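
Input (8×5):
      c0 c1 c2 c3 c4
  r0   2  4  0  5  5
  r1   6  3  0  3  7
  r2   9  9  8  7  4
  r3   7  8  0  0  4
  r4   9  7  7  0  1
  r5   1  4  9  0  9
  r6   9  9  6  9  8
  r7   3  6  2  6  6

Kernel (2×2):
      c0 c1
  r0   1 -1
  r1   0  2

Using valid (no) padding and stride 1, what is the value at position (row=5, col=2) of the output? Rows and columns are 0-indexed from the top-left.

The receptive field on the input at this output position is [9 0 / 6 9]. Elementwise product with the kernel and sum: 9·1 + 0·-1 + 9·2.

27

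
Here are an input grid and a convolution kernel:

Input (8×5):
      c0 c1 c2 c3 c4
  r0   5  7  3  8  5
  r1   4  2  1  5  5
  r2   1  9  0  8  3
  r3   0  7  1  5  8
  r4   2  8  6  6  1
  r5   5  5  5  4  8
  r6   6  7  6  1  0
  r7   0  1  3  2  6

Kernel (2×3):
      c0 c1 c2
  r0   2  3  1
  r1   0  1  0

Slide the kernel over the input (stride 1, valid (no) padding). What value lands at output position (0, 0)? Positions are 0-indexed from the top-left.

The receptive field on the input at this output position is [5 7 3 / 4 2 1]. Elementwise product with the kernel and sum: 5·2 + 7·3 + 3·1 + 2·1.

36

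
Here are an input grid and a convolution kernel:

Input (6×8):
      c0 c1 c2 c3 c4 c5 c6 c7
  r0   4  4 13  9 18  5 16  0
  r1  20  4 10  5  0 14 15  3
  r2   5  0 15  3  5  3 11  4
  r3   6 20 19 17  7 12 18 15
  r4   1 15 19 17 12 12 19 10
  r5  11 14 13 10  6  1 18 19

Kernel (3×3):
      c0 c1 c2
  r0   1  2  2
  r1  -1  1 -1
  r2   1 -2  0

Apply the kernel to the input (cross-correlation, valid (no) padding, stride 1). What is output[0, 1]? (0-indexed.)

The receptive field on the input at this output position is [4 13 9 / 4 10 5 / 0 15 3]. Elementwise product with the kernel and sum: 4·1 + 13·2 + 9·2 + 4·-1 + 10·1 + 5·-1 + 0·1 + 15·-2.

19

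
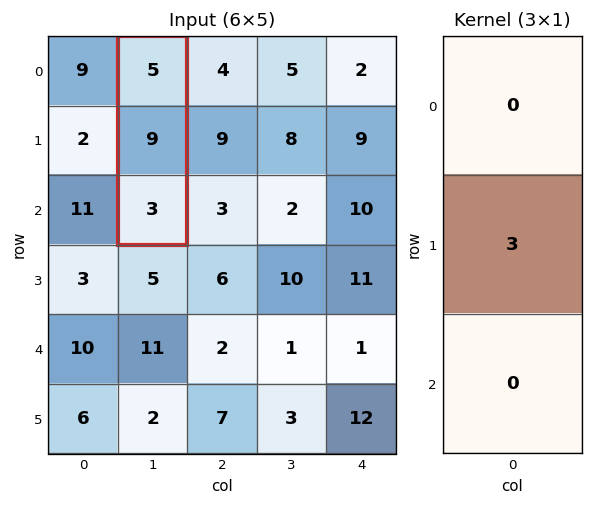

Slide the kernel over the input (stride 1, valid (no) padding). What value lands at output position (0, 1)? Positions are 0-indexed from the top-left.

The receptive field on the input at this output position is [5 / 9 / 3]. Elementwise product with the kernel and sum: 9·3.

27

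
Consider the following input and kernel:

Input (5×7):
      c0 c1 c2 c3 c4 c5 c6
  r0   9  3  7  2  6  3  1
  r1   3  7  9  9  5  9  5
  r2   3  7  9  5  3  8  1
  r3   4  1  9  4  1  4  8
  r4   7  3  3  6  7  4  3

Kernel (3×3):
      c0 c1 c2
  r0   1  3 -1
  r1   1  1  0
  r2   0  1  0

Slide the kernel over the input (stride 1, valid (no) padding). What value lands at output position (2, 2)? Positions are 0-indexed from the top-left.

40

The receptive field on the input at this output position is [9 5 3 / 9 4 1 / 3 6 7]. Elementwise product with the kernel and sum: 9·1 + 5·3 + 3·-1 + 9·1 + 4·1 + 6·1.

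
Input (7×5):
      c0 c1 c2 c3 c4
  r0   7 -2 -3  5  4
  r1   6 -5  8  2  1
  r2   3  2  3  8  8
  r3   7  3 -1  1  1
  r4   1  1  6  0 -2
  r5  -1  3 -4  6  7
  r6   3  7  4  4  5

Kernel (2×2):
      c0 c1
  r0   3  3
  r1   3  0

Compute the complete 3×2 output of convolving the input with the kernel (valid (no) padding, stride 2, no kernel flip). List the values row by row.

Output[0,0]: The receptive field on the input at this output position is [7 -2 / 6 -5]. Elementwise product with the kernel and sum: 7·3 + -2·3 + 6·3.

33 30
36 30
3 6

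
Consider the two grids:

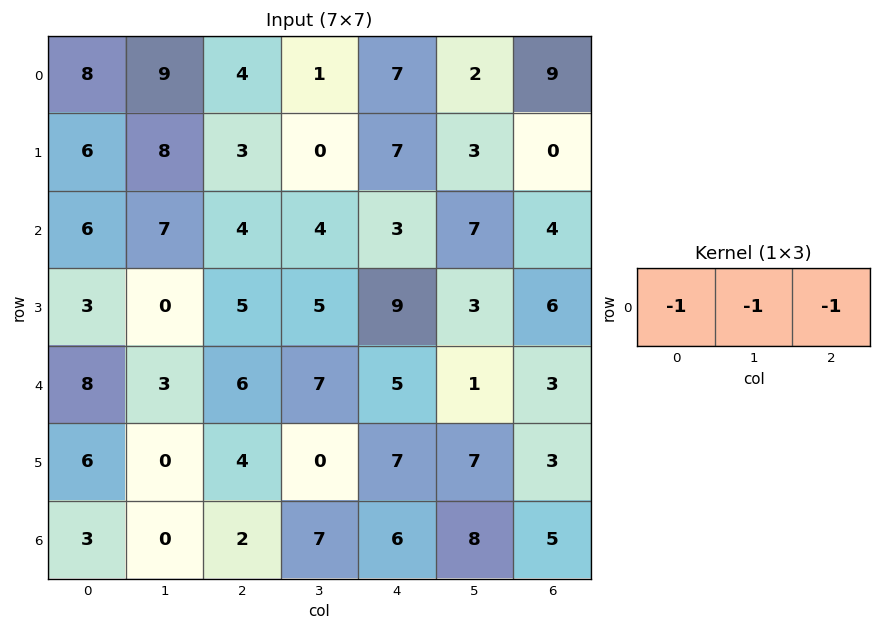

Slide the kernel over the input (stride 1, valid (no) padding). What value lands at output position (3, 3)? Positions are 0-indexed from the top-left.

-17

The receptive field on the input at this output position is [5 9 3]. Elementwise product with the kernel and sum: 5·-1 + 9·-1 + 3·-1.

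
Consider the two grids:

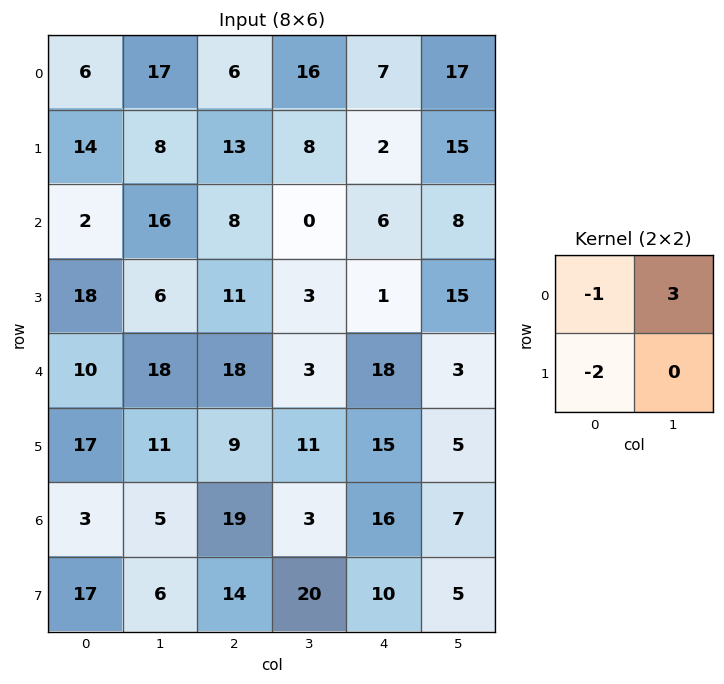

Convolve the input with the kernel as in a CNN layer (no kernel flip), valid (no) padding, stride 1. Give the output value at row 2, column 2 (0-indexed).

The receptive field on the input at this output position is [8 0 / 11 3]. Elementwise product with the kernel and sum: 8·-1 + 0·3 + 11·-2.

-30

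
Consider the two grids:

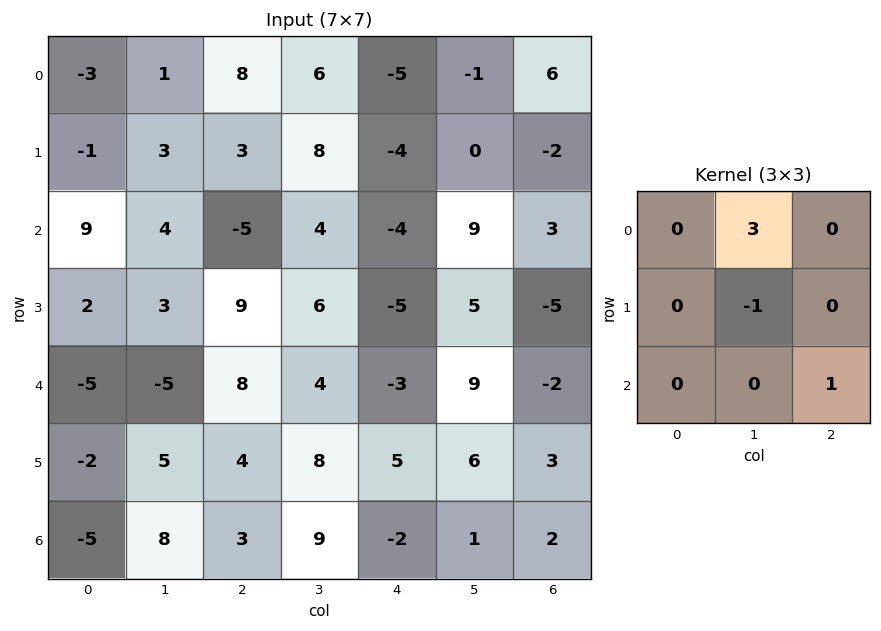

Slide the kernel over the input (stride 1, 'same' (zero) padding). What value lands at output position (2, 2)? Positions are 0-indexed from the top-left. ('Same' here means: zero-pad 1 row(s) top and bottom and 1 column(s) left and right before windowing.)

20

The receptive field on the zero-padded input at this output position is [3 3 8 / 4 -5 4 / 3 9 6]. Elementwise product with the kernel and sum: 3·3 + -5·-1 + 6·1.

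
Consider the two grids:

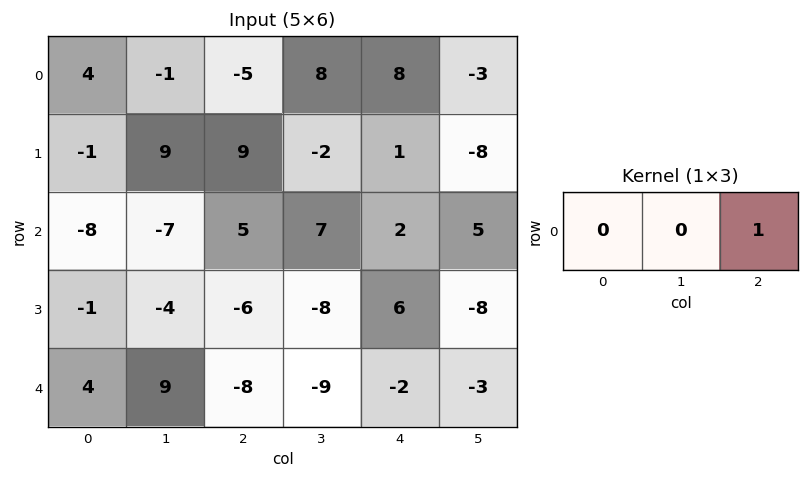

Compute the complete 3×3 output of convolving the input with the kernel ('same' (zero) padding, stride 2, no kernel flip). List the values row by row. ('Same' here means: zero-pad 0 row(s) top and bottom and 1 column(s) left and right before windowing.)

Output[0,0]: The receptive field on the zero-padded input at this output position is [0 4 -1]. Elementwise product with the kernel and sum: -1·1.

-1 8 -3
-7 7 5
9 -9 -3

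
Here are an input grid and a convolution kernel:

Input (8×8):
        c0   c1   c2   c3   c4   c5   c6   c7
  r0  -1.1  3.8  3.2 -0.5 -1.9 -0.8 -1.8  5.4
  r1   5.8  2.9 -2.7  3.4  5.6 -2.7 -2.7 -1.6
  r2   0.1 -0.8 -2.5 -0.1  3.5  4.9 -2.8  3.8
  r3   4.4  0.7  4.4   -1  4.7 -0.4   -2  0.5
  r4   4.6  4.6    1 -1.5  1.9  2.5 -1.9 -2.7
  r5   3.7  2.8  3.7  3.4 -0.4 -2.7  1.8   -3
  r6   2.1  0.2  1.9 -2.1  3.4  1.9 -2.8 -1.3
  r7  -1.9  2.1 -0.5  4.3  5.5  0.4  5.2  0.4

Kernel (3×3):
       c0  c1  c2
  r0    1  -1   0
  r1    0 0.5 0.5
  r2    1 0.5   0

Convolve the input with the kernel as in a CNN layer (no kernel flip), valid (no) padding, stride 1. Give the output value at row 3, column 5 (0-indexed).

The receptive field on the input at this output position is [-0.4 -2 0.5 / 2.5 -1.9 -2.7 / -2.7 1.8 -3]. Elementwise product with the kernel and sum: -0.4·1 + -2·-1 + -1.9·0.5 + -2.7·0.5 + -2.7·1 + 1.8·0.5.

-2.5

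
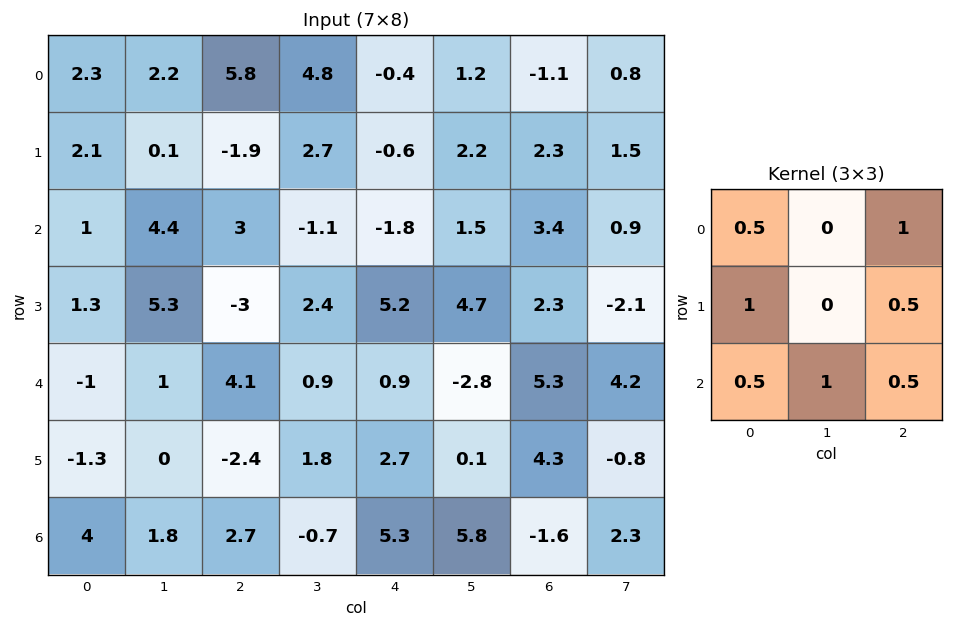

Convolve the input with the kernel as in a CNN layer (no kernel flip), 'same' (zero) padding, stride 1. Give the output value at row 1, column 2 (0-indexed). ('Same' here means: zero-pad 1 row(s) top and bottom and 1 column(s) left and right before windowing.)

12

The receptive field on the zero-padded input at this output position is [2.2 5.8 4.8 / 0.1 -1.9 2.7 / 4.4 3 -1.1]. Elementwise product with the kernel and sum: 2.2·0.5 + 4.8·1 + 0.1·1 + 2.7·0.5 + 4.4·0.5 + 3·1 + -1.1·0.5.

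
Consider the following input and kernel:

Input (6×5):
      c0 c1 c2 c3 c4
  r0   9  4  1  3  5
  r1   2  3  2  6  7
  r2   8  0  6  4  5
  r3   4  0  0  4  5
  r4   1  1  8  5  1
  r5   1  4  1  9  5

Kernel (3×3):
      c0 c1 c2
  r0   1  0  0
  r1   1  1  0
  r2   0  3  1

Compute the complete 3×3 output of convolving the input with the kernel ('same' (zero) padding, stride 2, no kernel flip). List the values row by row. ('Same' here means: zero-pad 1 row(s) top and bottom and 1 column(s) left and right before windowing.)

Output[0,0]: The receptive field on the zero-padded input at this output position is [0 0 0 / 0 9 4 / 0 2 3]. Elementwise product with the kernel and sum: 0·1 + 0·1 + 9·1 + 2·3 + 3·1.

18 17 29
20 13 30
8 21 25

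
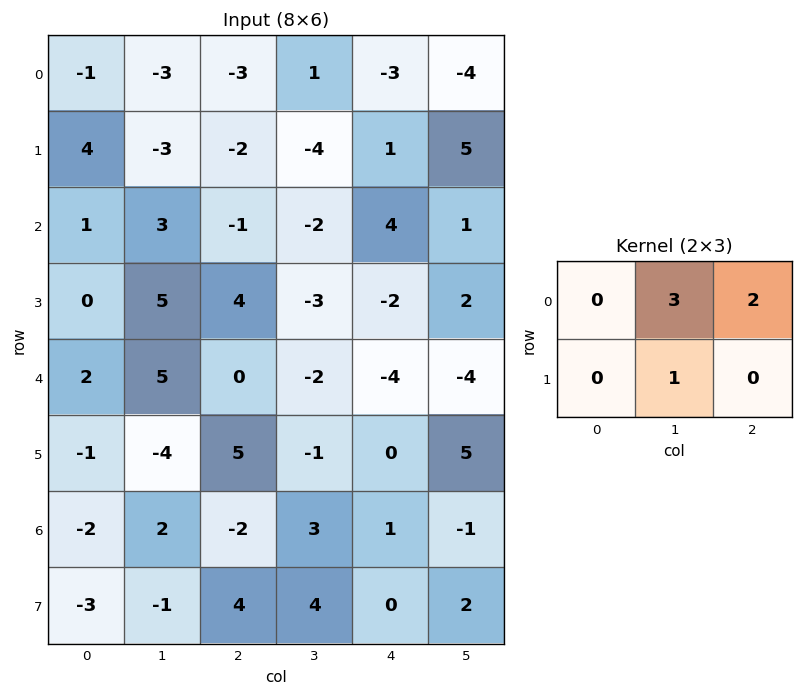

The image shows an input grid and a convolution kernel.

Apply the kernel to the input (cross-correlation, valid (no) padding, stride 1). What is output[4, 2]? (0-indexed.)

-15

The receptive field on the input at this output position is [0 -2 -4 / 5 -1 0]. Elementwise product with the kernel and sum: -2·3 + -4·2 + -1·1.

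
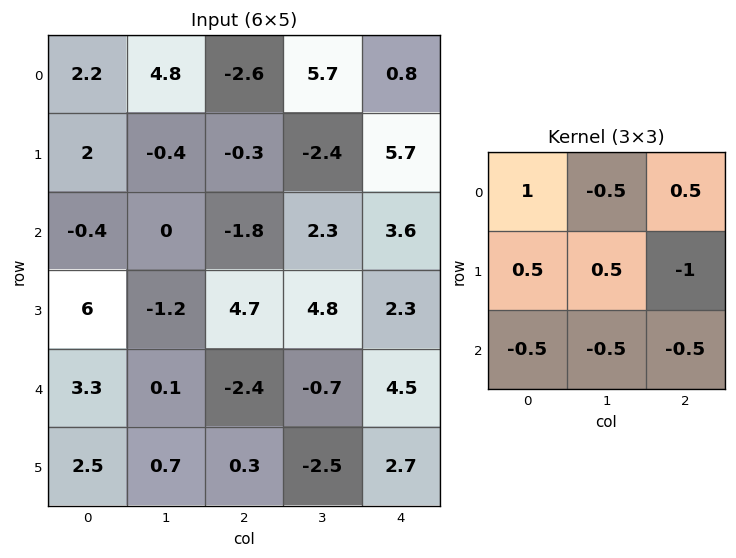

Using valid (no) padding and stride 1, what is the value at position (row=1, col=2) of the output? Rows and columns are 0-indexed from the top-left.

The receptive field on the input at this output position is [-0.3 -2.4 5.7 / -1.8 2.3 3.6 / 4.7 4.8 2.3]. Elementwise product with the kernel and sum: -0.3·1 + -2.4·-0.5 + 5.7·0.5 + -1.8·0.5 + 2.3·0.5 + 3.6·-1 + 4.7·-0.5 + 4.8·-0.5 + 2.3·-0.5.

-5.5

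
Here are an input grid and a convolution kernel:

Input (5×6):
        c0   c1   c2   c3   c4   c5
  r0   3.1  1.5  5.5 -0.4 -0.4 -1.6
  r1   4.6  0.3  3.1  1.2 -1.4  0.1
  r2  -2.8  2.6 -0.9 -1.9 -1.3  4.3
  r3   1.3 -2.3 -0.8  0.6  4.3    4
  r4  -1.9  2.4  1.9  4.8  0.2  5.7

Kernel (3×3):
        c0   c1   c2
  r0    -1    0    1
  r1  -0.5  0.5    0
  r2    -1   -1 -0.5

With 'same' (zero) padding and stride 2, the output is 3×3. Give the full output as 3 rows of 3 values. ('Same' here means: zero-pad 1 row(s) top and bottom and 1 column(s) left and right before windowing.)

-3.2 -2 0.15
-1.25 1.95 -7.7
-3.25 2.65 1.1

Output[0,0]: The receptive field on the zero-padded input at this output position is [0 0 0 / 0 3.1 1.5 / 0 4.6 0.3]. Elementwise product with the kernel and sum: 0·-1 + 0·1 + 0·-0.5 + 3.1·0.5 + 0·-1 + 4.6·-1 + 0.3·-0.5.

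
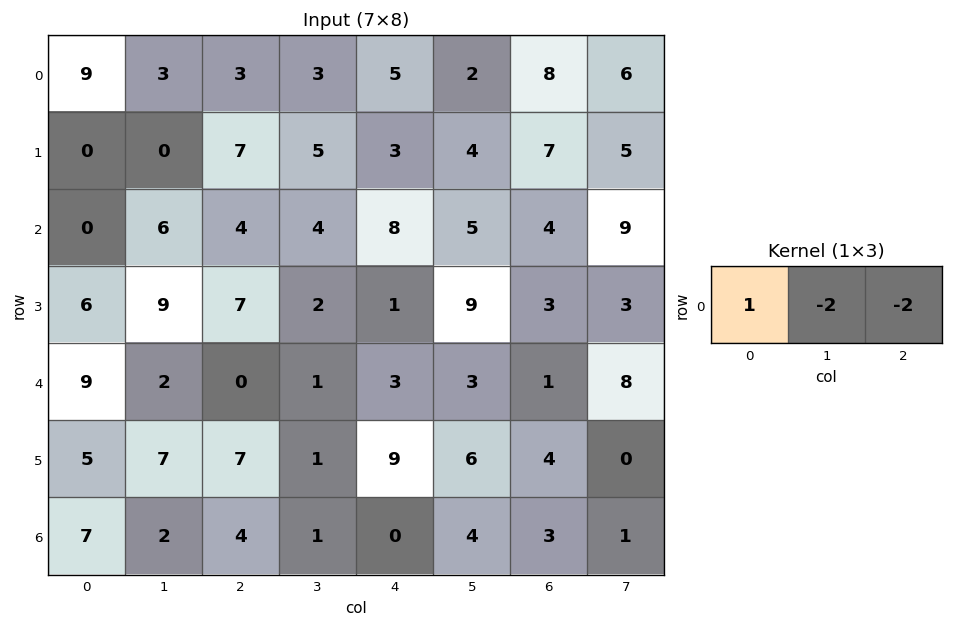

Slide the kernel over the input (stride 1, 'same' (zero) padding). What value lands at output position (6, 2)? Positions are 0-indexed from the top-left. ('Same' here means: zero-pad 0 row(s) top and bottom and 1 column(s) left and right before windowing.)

-8

The receptive field on the zero-padded input at this output position is [2 4 1]. Elementwise product with the kernel and sum: 2·1 + 4·-2 + 1·-2.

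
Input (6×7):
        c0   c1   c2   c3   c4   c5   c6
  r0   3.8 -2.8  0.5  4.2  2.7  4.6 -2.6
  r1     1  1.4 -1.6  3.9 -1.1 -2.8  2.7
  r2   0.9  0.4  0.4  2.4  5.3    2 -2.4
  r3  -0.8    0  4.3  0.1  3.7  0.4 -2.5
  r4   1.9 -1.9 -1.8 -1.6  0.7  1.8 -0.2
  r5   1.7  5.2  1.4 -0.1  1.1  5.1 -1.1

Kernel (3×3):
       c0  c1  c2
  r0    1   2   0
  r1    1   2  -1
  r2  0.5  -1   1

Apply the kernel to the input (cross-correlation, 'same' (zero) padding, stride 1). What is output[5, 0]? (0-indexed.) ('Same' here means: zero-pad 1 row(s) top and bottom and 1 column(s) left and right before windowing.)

2

The receptive field on the zero-padded input at this output position is [0 1.9 -1.9 / 0 1.7 5.2 / 0 0 0]. Elementwise product with the kernel and sum: 0·1 + 1.9·2 + 0·1 + 1.7·2 + 5.2·-1 + 0·0.5 + 0·-1 + 0·1.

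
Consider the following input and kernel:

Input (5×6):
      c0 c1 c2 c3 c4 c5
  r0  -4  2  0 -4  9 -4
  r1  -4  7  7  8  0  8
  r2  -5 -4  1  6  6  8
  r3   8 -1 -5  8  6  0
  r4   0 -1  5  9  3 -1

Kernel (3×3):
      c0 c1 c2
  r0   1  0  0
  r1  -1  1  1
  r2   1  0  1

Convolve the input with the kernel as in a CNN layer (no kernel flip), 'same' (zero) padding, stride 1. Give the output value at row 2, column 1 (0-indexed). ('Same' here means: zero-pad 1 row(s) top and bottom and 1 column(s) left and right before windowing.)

The receptive field on the zero-padded input at this output position is [-4 7 7 / -5 -4 1 / 8 -1 -5]. Elementwise product with the kernel and sum: -4·1 + -5·-1 + -4·1 + 1·1 + 8·1 + -5·1.

1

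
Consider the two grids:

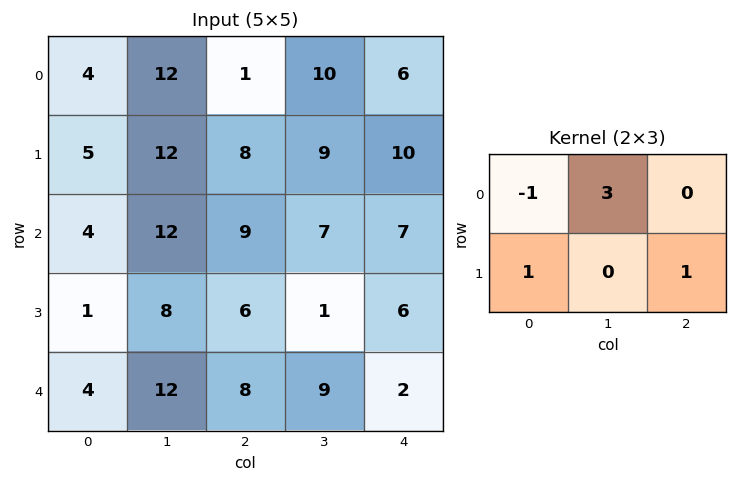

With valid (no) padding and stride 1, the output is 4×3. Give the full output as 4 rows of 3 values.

45 12 47
44 31 35
39 24 24
35 31 7

Output[0,0]: The receptive field on the input at this output position is [4 12 1 / 5 12 8]. Elementwise product with the kernel and sum: 4·-1 + 12·3 + 5·1 + 8·1.
Output[0,1]: The receptive field on the input at this output position is [12 1 10 / 12 8 9]. Elementwise product with the kernel and sum: 12·-1 + 1·3 + 12·1 + 9·1.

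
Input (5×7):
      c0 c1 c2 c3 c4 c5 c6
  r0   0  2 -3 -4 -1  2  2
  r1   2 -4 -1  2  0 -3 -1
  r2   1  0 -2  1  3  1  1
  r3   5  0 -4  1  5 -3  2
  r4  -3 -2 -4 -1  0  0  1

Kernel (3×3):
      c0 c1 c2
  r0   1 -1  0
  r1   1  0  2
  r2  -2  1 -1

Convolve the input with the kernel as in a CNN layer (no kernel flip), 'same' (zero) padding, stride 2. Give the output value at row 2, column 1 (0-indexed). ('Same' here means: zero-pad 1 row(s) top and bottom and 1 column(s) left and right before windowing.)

The receptive field on the zero-padded input at this output position is [0 -4 1 / -2 -4 -1 / 0 0 0]. Elementwise product with the kernel and sum: 0·1 + -4·-1 + -2·1 + -1·2 + 0·-2 + 0·1 + 0·-1.

0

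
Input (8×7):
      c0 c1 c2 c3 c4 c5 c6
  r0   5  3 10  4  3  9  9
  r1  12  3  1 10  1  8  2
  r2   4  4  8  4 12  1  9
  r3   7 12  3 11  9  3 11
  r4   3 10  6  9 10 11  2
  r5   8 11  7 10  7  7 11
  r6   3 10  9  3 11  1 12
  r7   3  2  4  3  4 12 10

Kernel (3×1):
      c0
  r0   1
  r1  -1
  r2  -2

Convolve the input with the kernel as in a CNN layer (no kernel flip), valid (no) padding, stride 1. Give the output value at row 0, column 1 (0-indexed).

-8

The receptive field on the input at this output position is [3 / 3 / 4]. Elementwise product with the kernel and sum: 3·1 + 3·-1 + 4·-2.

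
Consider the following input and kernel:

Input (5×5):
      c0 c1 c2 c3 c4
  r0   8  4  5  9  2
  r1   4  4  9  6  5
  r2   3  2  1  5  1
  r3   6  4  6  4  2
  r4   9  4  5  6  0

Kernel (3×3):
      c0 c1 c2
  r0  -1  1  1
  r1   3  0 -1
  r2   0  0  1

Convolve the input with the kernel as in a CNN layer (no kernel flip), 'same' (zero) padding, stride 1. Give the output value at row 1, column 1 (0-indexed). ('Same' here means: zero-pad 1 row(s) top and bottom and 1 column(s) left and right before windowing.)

5

The receptive field on the zero-padded input at this output position is [8 4 5 / 4 4 9 / 3 2 1]. Elementwise product with the kernel and sum: 8·-1 + 4·1 + 5·1 + 4·3 + 9·-1 + 1·1.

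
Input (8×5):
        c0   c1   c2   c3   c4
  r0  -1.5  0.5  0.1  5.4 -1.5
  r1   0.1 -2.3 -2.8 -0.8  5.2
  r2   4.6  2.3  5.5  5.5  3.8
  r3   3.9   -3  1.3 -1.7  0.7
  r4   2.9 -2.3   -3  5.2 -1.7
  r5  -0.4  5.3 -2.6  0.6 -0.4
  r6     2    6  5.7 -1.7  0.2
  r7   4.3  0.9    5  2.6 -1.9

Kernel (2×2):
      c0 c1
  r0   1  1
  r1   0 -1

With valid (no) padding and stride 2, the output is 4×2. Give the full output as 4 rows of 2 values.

1.3 6.3
9.9 12.7
-4.7 1.6
7.1 1.4

Output[0,0]: The receptive field on the input at this output position is [-1.5 0.5 / 0.1 -2.3]. Elementwise product with the kernel and sum: -1.5·1 + 0.5·1 + -2.3·-1.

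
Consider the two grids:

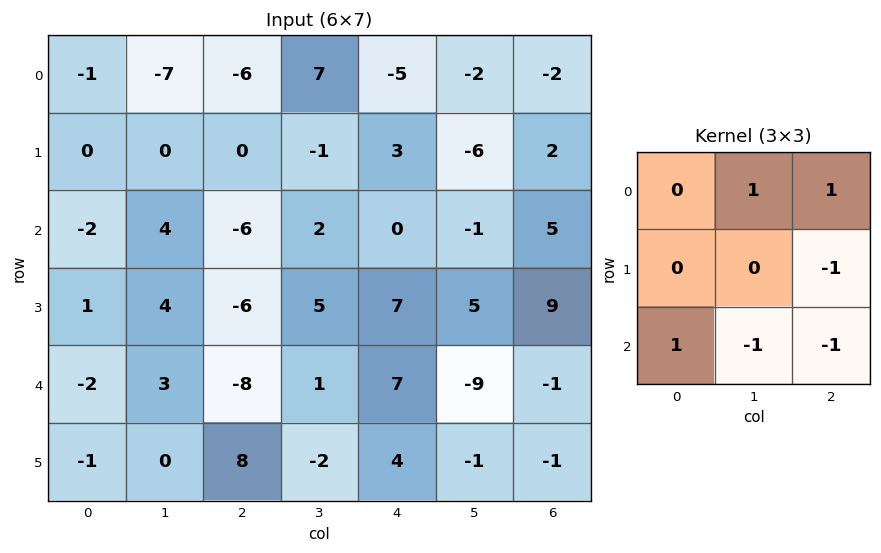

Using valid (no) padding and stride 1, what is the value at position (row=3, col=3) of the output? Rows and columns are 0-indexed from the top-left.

16

The receptive field on the input at this output position is [5 7 5 / 1 7 -9 / -2 4 -1]. Elementwise product with the kernel and sum: 7·1 + 5·1 + -9·-1 + -2·1 + 4·-1 + -1·-1.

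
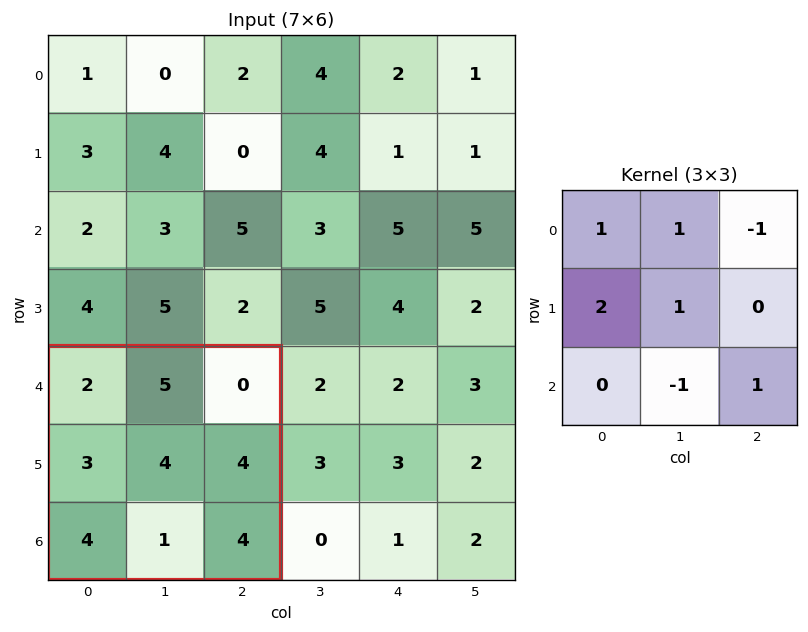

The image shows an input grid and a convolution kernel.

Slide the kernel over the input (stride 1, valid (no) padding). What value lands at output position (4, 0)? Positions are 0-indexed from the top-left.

20

The receptive field on the input at this output position is [2 5 0 / 3 4 4 / 4 1 4]. Elementwise product with the kernel and sum: 2·1 + 5·1 + 0·-1 + 3·2 + 4·1 + 1·-1 + 4·1.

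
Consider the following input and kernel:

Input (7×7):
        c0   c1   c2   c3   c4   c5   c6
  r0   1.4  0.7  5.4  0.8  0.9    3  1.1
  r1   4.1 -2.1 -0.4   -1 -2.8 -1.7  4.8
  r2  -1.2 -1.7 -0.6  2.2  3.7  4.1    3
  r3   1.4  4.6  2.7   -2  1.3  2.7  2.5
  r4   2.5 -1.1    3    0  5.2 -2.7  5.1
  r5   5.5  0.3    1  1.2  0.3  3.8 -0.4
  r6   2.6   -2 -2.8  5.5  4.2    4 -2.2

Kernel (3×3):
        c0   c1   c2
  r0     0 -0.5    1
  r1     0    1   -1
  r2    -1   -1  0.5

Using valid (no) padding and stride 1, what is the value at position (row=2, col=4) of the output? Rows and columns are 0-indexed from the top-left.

1.2

The receptive field on the input at this output position is [3.7 4.1 3 / 1.3 2.7 2.5 / 5.2 -2.7 5.1]. Elementwise product with the kernel and sum: 4.1·-0.5 + 3·1 + 2.7·1 + 2.5·-1 + 5.2·-1 + -2.7·-1 + 5.1·0.5.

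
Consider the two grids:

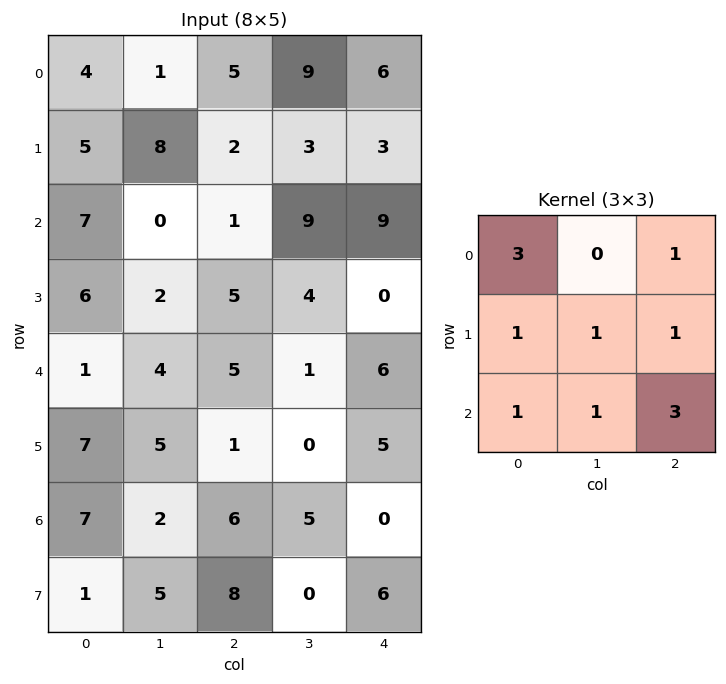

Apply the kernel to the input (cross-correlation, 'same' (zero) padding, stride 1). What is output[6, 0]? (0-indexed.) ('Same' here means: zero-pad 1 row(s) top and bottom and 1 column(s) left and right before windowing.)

The receptive field on the zero-padded input at this output position is [0 7 5 / 0 7 2 / 0 1 5]. Elementwise product with the kernel and sum: 0·3 + 5·1 + 0·1 + 7·1 + 2·1 + 0·1 + 1·1 + 5·3.

30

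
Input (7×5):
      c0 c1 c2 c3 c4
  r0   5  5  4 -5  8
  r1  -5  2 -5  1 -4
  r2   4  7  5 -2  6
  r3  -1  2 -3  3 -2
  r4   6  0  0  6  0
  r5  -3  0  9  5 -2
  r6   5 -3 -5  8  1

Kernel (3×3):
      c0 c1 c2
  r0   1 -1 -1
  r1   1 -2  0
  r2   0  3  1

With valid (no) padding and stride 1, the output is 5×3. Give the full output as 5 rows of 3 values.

13 31 -6
-9 -3 14
-13 18 10
15 34 -3
-11 -31 18

Output[0,0]: The receptive field on the input at this output position is [5 5 4 / -5 2 -5 / 4 7 5]. Elementwise product with the kernel and sum: 5·1 + 5·-1 + 4·-1 + -5·1 + 2·-2 + 7·3 + 5·1.
Output[0,1]: The receptive field on the input at this output position is [5 4 -5 / 2 -5 1 / 7 5 -2]. Elementwise product with the kernel and sum: 5·1 + 4·-1 + -5·-1 + 2·1 + -5·-2 + 5·3 + -2·1.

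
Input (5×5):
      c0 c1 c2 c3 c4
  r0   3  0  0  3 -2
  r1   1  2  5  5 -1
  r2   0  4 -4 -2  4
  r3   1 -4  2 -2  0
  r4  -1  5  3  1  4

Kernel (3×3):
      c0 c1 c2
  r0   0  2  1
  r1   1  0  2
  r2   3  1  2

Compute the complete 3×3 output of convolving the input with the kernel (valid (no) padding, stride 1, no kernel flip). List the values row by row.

7 19 1
4 1 17
17 2 20

Output[0,0]: The receptive field on the input at this output position is [3 0 0 / 1 2 5 / 0 4 -4]. Elementwise product with the kernel and sum: 0·2 + 0·1 + 1·1 + 5·2 + 0·3 + 4·1 + -4·2.
Output[0,1]: The receptive field on the input at this output position is [0 0 3 / 2 5 5 / 4 -4 -2]. Elementwise product with the kernel and sum: 0·2 + 3·1 + 2·1 + 5·2 + 4·3 + -4·1 + -2·2.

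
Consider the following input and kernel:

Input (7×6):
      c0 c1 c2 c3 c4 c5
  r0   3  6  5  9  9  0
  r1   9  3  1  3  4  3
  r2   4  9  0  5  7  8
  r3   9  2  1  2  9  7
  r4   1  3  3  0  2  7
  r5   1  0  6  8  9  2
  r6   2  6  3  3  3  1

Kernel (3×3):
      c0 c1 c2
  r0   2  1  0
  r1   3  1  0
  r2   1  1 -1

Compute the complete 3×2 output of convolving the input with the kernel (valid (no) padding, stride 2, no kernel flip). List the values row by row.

Output[0,0]: The receptive field on the input at this output position is [3 6 5 / 9 3 1 / 4 9 0]. Elementwise product with the kernel and sum: 3·2 + 6·1 + 9·3 + 3·1 + 4·1 + 9·1 + 0·-1.

55 23
47 11
13 35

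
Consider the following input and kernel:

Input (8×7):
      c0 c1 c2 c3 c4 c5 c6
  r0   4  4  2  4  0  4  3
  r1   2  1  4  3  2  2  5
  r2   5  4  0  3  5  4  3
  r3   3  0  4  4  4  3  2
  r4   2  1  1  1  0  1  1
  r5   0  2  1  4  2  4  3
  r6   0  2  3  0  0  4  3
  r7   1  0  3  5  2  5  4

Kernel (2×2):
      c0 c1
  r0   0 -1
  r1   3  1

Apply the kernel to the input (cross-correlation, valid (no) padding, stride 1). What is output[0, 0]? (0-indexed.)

3

The receptive field on the input at this output position is [4 4 / 2 1]. Elementwise product with the kernel and sum: 4·-1 + 2·3 + 1·1.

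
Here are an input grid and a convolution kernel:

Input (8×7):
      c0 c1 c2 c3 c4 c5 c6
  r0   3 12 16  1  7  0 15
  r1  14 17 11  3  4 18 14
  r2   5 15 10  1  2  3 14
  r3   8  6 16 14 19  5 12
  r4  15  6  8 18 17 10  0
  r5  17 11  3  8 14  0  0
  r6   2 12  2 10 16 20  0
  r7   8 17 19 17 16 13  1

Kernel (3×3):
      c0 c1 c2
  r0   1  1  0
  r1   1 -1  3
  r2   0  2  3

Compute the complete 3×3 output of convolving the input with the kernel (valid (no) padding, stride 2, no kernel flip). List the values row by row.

Output[0,0]: The receptive field on the input at this output position is [3 12 16 / 14 17 11 / 5 15 10]. Elementwise product with the kernel and sum: 3·1 + 12·1 + 14·1 + 17·-1 + 11·3 + 15·2 + 10·3.

105 45 83
106 157 75
66 131 81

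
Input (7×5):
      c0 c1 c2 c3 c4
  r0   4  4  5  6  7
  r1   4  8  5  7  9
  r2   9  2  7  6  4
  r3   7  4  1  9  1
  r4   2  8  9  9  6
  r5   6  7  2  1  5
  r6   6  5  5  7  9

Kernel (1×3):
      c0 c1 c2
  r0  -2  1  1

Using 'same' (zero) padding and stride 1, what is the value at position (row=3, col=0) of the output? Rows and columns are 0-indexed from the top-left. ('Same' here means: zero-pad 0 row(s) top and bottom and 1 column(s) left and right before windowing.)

The receptive field on the zero-padded input at this output position is [0 7 4]. Elementwise product with the kernel and sum: 0·-2 + 7·1 + 4·1.

11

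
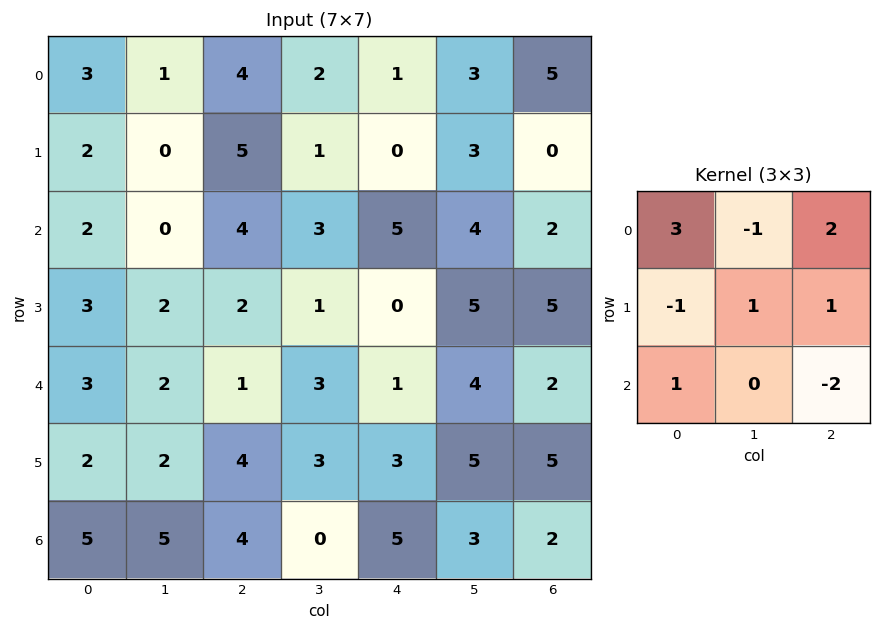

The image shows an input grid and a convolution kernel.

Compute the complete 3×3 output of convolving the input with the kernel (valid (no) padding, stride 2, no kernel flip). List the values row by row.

Output[0,0]: The receptive field on the input at this output position is [3 1 4 / 2 0 5 / 2 0 4]. Elementwise product with the kernel and sum: 3·3 + 1·-1 + 4·2 + 2·-1 + 0·1 + 5·1 + 2·1 + 4·-2.

13 2 14
16 17 22
10 -2 11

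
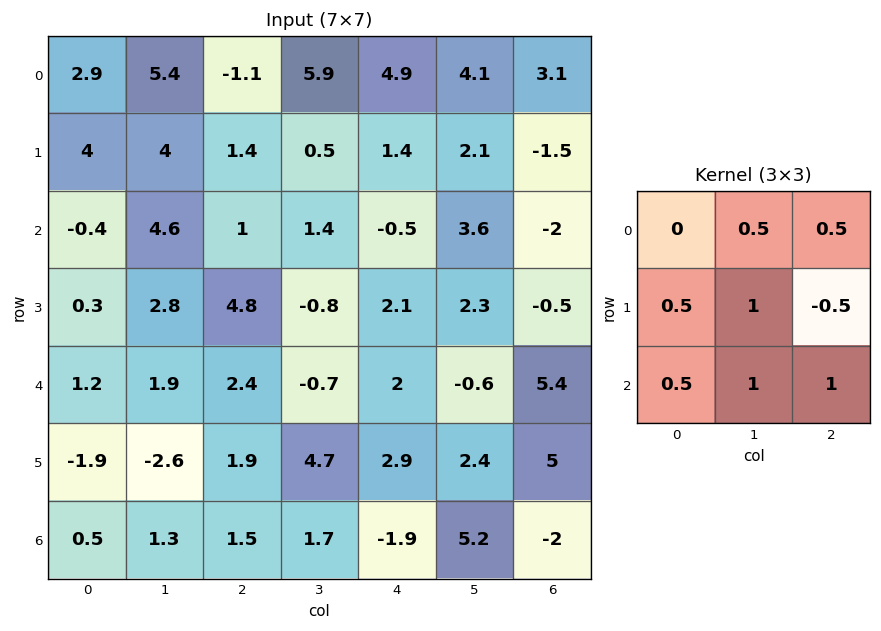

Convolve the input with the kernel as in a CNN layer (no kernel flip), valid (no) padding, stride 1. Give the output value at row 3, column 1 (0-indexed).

11

The receptive field on the input at this output position is [2.8 4.8 -0.8 / 1.9 2.4 -0.7 / -2.6 1.9 4.7]. Elementwise product with the kernel and sum: 4.8·0.5 + -0.8·0.5 + 1.9·0.5 + 2.4·1 + -0.7·-0.5 + -2.6·0.5 + 1.9·1 + 4.7·1.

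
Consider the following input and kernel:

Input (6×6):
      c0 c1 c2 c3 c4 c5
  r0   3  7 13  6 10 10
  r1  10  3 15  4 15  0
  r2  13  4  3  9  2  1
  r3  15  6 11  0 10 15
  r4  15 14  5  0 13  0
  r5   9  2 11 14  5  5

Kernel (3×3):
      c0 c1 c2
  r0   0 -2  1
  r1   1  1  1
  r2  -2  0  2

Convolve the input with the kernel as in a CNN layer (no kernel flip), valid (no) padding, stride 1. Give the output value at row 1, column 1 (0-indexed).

The receptive field on the input at this output position is [3 15 4 / 4 3 9 / 6 11 0]. Elementwise product with the kernel and sum: 15·-2 + 4·1 + 4·1 + 3·1 + 9·1 + 6·-2 + 0·2.

-22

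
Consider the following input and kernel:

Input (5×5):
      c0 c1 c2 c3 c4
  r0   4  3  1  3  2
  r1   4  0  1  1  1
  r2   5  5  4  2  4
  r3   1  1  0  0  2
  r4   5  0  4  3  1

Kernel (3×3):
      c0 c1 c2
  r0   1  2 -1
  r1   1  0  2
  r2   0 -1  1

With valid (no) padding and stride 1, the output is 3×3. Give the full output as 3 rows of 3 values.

14 2 10
15 10 16
16 11 6

Output[0,0]: The receptive field on the input at this output position is [4 3 1 / 4 0 1 / 5 5 4]. Elementwise product with the kernel and sum: 4·1 + 3·2 + 1·-1 + 4·1 + 1·2 + 5·-1 + 4·1.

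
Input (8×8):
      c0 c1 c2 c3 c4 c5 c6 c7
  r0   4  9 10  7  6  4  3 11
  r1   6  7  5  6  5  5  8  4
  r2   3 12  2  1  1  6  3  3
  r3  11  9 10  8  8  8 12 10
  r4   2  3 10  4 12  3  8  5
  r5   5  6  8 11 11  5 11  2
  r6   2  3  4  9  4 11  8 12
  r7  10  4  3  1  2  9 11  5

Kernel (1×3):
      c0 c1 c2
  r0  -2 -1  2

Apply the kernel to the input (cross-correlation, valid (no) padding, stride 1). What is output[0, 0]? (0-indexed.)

The receptive field on the input at this output position is [4 9 10]. Elementwise product with the kernel and sum: 4·-2 + 9·-1 + 10·2.

3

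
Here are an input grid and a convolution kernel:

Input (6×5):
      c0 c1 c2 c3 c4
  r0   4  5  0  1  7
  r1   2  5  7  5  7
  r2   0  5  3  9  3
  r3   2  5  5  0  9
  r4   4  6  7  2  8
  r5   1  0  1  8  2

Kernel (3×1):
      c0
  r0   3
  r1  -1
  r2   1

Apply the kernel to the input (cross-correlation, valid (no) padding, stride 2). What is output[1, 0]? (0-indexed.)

The receptive field on the input at this output position is [0 / 2 / 4]. Elementwise product with the kernel and sum: 0·3 + 2·-1 + 4·1.

2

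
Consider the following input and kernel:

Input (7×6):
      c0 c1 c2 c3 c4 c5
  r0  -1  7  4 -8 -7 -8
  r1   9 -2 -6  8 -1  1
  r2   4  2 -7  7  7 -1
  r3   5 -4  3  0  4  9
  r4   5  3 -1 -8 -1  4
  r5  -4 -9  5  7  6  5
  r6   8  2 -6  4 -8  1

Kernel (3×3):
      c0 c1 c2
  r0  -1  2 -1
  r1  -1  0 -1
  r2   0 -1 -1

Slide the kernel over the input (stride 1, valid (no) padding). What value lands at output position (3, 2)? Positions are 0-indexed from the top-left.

-18

The receptive field on the input at this output position is [3 0 4 / -1 -8 -1 / 5 7 6]. Elementwise product with the kernel and sum: 3·-1 + 0·2 + 4·-1 + -1·-1 + -1·-1 + 7·-1 + 6·-1.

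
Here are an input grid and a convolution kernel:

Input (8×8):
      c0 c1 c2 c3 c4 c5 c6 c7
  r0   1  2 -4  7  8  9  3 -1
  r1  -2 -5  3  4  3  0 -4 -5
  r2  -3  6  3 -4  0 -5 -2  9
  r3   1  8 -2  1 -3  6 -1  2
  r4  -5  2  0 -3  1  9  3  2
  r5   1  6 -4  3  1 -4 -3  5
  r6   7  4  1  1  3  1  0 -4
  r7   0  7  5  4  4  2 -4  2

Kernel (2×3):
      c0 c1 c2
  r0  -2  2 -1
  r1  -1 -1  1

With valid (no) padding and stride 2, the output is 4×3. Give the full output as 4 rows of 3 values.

Output[0,0]: The receptive field on the input at this output position is [1 2 -4 / -2 -5 3]. Elementwise product with the kernel and sum: 1·-2 + 2·2 + -4·-1 + -2·-1 + -5·-1 + 3·1.

16 10 -8
4 -16 -12
3 -5 13
-9 -8 -14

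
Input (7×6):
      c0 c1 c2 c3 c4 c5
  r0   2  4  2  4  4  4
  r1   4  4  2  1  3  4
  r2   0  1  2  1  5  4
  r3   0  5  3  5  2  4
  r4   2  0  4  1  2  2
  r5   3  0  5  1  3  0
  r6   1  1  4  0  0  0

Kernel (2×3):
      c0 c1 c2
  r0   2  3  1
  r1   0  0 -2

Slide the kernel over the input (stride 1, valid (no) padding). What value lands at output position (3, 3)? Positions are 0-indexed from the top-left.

The receptive field on the input at this output position is [5 2 4 / 1 2 2]. Elementwise product with the kernel and sum: 5·2 + 2·3 + 4·1 + 2·-2.

16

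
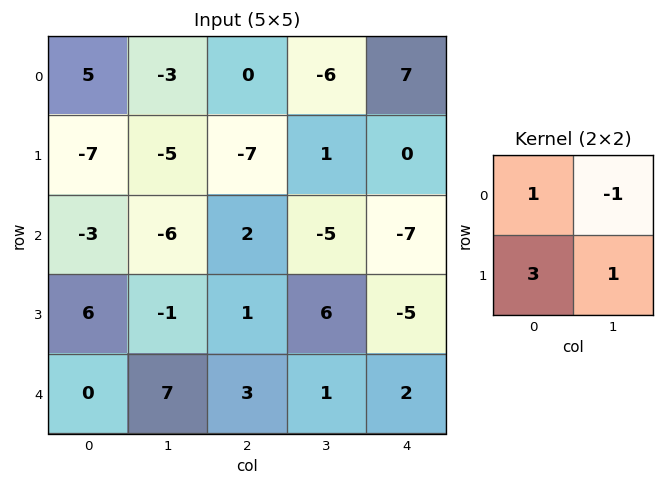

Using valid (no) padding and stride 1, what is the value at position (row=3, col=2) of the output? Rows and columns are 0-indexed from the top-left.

5

The receptive field on the input at this output position is [1 6 / 3 1]. Elementwise product with the kernel and sum: 1·1 + 6·-1 + 3·3 + 1·1.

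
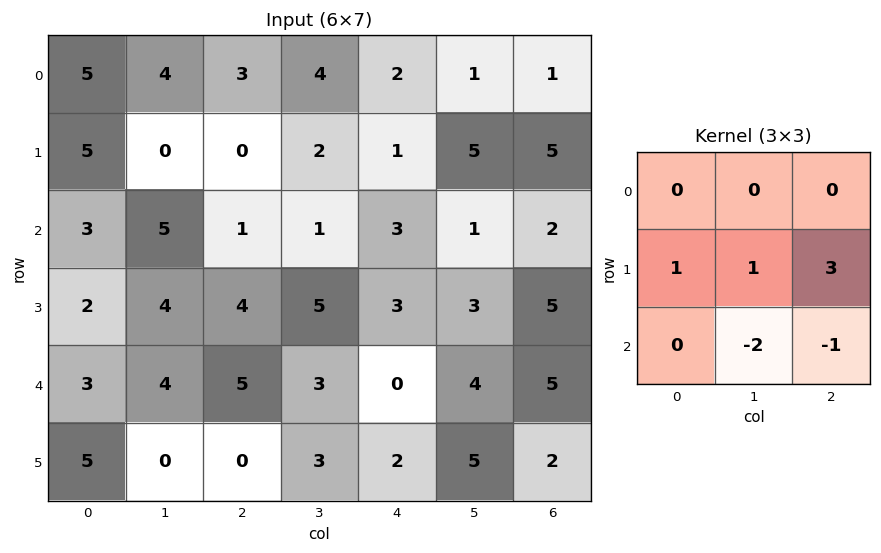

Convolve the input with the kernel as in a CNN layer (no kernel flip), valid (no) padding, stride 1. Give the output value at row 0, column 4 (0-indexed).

The receptive field on the input at this output position is [2 1 1 / 1 5 5 / 3 1 2]. Elementwise product with the kernel and sum: 1·1 + 5·1 + 5·3 + 1·-2 + 2·-1.

17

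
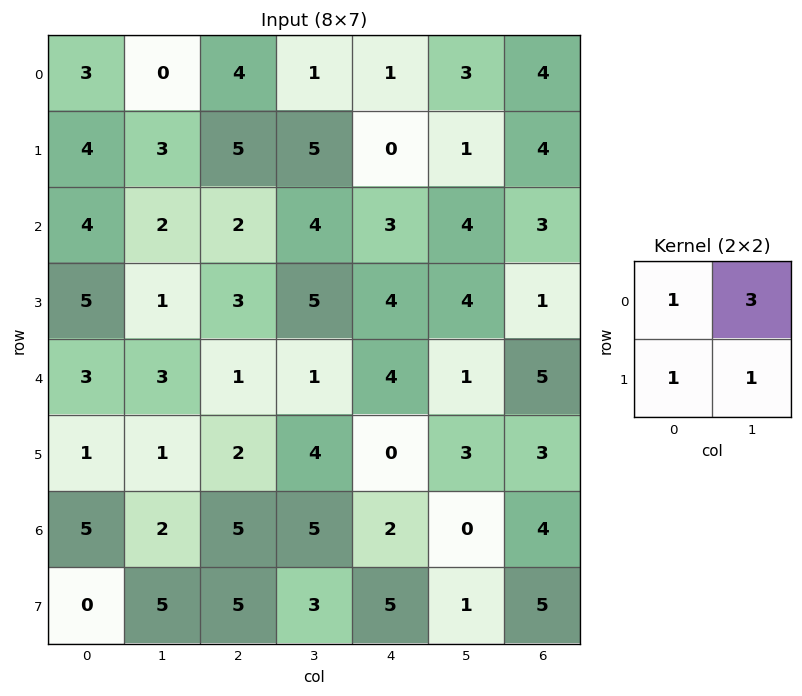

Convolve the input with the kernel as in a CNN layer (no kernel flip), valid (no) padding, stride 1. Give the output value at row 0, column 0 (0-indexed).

The receptive field on the input at this output position is [3 0 / 4 3]. Elementwise product with the kernel and sum: 3·1 + 0·3 + 4·1 + 3·1.

10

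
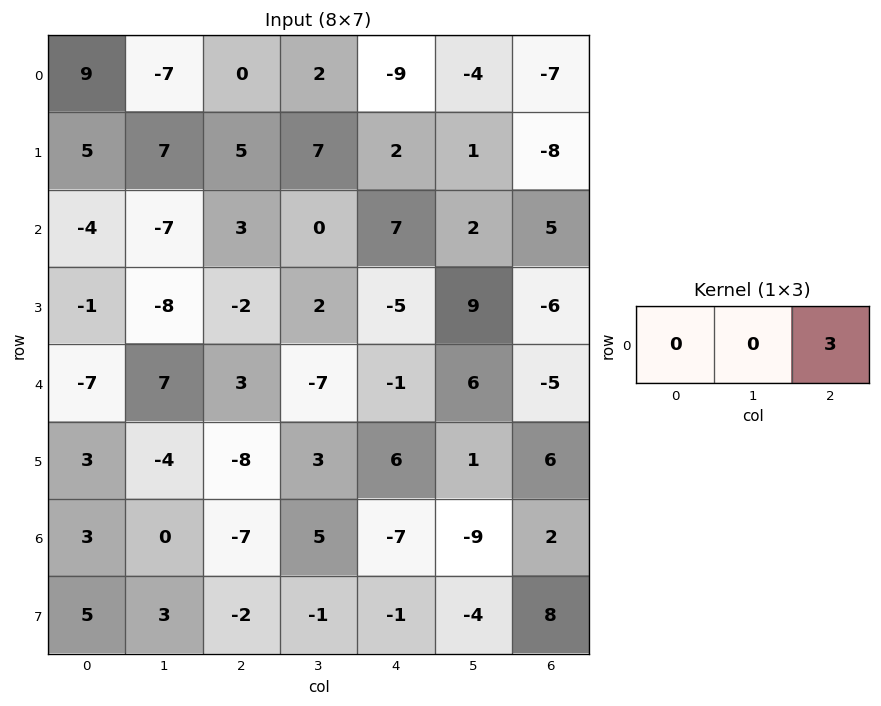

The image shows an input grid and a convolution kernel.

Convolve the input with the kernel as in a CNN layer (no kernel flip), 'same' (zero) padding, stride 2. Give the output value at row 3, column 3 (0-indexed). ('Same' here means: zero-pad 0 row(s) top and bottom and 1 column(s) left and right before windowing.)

0

The receptive field on the zero-padded input at this output position is [-9 2 0]. Elementwise product with the kernel and sum: 0·3.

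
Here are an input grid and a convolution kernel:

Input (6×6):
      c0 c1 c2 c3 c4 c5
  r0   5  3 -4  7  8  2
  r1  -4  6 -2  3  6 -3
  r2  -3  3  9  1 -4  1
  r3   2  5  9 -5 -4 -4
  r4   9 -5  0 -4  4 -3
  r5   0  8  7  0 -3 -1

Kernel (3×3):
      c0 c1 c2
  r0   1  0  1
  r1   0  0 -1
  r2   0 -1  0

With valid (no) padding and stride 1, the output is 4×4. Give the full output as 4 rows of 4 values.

Output[0,0]: The receptive field on the input at this output position is [5 3 -4 / -4 6 -2 / -3 3 9]. Elementwise product with the kernel and sum: 5·1 + -4·1 + -2·-1 + 3·-1.
Output[0,1]: The receptive field on the input at this output position is [3 -4 7 / 6 -2 3 / 3 9 1]. Elementwise product with the kernel and sum: 3·1 + 7·1 + 3·-1 + 9·-1.

0 -2 -3 16
-20 -1 13 3
2 9 13 2
3 -3 1 -3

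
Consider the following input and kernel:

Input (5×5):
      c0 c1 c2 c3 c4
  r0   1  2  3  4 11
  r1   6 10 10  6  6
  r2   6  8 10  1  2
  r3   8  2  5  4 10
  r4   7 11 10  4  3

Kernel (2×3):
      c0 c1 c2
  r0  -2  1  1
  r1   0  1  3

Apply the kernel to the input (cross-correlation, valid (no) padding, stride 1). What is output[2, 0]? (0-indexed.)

23

The receptive field on the input at this output position is [6 8 10 / 8 2 5]. Elementwise product with the kernel and sum: 6·-2 + 8·1 + 10·1 + 2·1 + 5·3.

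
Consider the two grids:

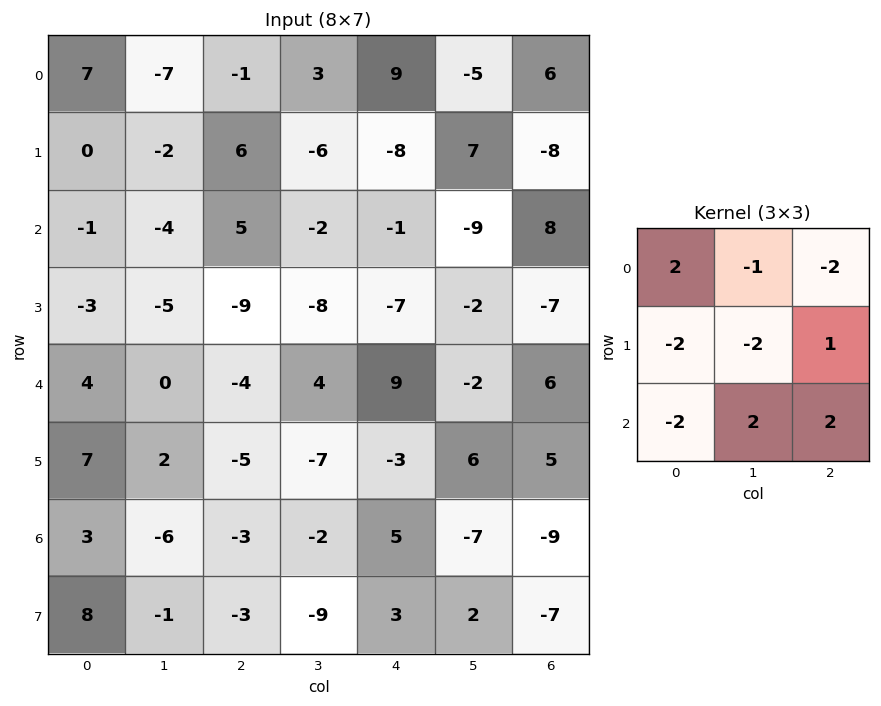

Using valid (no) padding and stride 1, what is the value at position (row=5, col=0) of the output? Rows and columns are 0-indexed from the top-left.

The receptive field on the input at this output position is [7 2 -5 / 3 -6 -3 / 8 -1 -3]. Elementwise product with the kernel and sum: 7·2 + 2·-1 + -5·-2 + 3·-2 + -6·-2 + -3·1 + 8·-2 + -1·2 + -3·2.

1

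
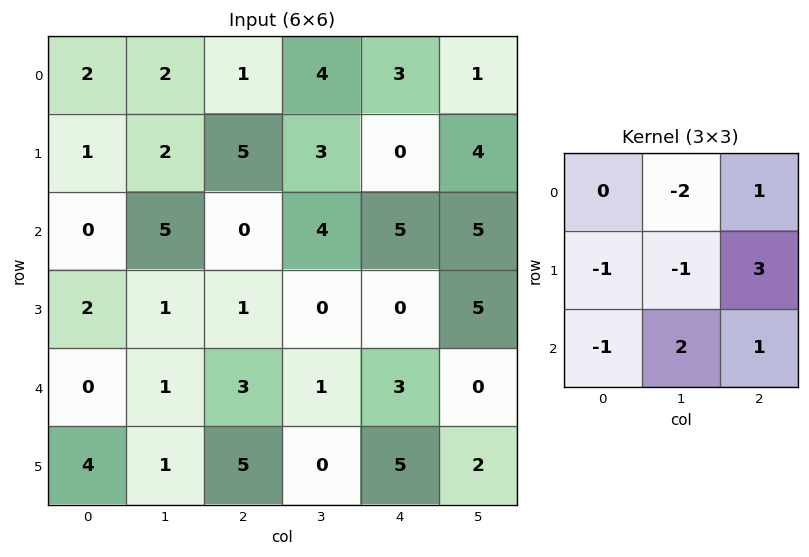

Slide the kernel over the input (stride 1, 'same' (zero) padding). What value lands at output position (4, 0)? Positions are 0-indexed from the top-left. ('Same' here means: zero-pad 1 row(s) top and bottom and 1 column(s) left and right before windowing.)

9

The receptive field on the zero-padded input at this output position is [0 2 1 / 0 0 1 / 0 4 1]. Elementwise product with the kernel and sum: 2·-2 + 1·1 + 0·-1 + 0·-1 + 1·3 + 0·-1 + 4·2 + 1·1.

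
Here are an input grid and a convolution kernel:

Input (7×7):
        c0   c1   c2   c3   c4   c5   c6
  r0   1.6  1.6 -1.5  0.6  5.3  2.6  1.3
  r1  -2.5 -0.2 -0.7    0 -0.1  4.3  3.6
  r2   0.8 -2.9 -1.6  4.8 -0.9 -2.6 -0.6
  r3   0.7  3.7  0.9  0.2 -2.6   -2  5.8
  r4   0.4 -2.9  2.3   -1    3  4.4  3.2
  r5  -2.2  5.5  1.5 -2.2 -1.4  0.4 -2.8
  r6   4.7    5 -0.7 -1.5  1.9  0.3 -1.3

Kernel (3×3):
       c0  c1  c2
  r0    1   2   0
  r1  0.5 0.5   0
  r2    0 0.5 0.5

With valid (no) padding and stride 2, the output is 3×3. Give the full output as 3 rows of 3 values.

1.2 1.3 11
-3.1 9.55 -4.6
-1.6 0.15 10.8

Output[0,0]: The receptive field on the input at this output position is [1.6 1.6 -1.5 / -2.5 -0.2 -0.7 / 0.8 -2.9 -1.6]. Elementwise product with the kernel and sum: 1.6·1 + 1.6·2 + -2.5·0.5 + -0.2·0.5 + -2.9·0.5 + -1.6·0.5.
Output[0,1]: The receptive field on the input at this output position is [-1.5 0.6 5.3 / -0.7 0 -0.1 / -1.6 4.8 -0.9]. Elementwise product with the kernel and sum: -1.5·1 + 0.6·2 + -0.7·0.5 + 0·0.5 + 4.8·0.5 + -0.9·0.5.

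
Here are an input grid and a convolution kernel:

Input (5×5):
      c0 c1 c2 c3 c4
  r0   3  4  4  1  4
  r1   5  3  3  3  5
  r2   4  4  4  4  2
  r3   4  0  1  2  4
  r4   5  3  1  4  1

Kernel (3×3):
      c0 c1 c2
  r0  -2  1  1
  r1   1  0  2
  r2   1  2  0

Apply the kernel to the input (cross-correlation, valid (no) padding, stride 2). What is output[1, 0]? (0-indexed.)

The receptive field on the input at this output position is [4 4 4 / 4 0 1 / 5 3 1]. Elementwise product with the kernel and sum: 4·-2 + 4·1 + 4·1 + 4·1 + 1·2 + 5·1 + 3·2.

17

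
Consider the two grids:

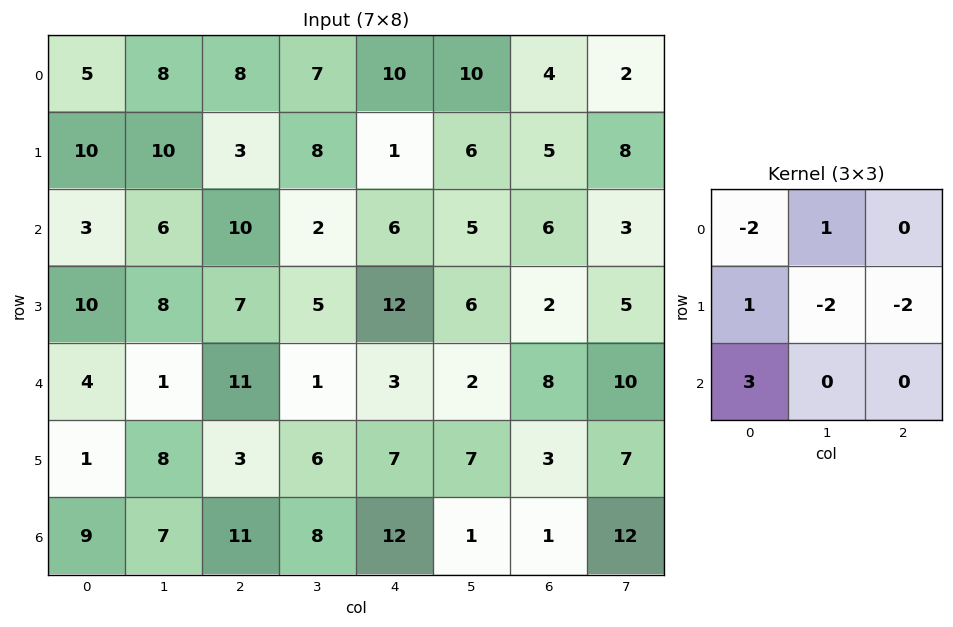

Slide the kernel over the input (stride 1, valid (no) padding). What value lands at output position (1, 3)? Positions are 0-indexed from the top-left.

-20

The receptive field on the input at this output position is [8 1 6 / 2 6 5 / 5 12 6]. Elementwise product with the kernel and sum: 8·-2 + 1·1 + 2·1 + 6·-2 + 5·-2 + 5·3.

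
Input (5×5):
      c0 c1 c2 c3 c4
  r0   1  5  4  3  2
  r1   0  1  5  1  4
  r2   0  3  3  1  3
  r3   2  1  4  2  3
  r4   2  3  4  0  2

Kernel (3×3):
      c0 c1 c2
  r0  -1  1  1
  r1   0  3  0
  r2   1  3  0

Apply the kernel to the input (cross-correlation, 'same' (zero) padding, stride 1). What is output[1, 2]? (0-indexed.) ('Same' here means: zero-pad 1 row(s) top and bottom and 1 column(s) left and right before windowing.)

29

The receptive field on the zero-padded input at this output position is [5 4 3 / 1 5 1 / 3 3 1]. Elementwise product with the kernel and sum: 5·-1 + 4·1 + 3·1 + 5·3 + 3·1 + 3·3.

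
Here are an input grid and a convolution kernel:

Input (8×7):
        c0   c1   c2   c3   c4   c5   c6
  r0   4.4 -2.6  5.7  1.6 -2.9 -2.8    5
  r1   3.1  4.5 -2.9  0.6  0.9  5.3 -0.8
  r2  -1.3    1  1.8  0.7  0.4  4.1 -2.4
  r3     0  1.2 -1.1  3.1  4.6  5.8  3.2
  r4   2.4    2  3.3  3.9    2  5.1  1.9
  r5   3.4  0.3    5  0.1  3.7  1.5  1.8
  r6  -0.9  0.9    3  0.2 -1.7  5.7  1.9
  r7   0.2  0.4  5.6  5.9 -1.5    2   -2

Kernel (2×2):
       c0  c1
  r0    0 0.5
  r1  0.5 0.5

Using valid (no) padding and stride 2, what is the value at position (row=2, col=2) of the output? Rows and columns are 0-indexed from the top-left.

The receptive field on the input at this output position is [2 5.1 / 3.7 1.5]. Elementwise product with the kernel and sum: 5.1·0.5 + 3.7·0.5 + 1.5·0.5.

5.15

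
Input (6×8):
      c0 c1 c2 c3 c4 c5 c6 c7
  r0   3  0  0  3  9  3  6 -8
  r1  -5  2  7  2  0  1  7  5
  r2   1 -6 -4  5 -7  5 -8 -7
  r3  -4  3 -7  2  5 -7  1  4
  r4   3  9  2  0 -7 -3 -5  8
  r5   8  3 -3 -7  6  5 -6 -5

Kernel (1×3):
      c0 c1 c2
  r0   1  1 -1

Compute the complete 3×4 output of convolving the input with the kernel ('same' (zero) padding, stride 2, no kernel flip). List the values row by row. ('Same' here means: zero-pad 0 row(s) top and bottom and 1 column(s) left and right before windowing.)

Output[0,0]: The receptive field on the zero-padded input at this output position is [0 3 0]. Elementwise product with the kernel and sum: 0·1 + 3·1 + 0·-1.

3 -3 9 17
7 -15 -7 4
-6 11 -4 -16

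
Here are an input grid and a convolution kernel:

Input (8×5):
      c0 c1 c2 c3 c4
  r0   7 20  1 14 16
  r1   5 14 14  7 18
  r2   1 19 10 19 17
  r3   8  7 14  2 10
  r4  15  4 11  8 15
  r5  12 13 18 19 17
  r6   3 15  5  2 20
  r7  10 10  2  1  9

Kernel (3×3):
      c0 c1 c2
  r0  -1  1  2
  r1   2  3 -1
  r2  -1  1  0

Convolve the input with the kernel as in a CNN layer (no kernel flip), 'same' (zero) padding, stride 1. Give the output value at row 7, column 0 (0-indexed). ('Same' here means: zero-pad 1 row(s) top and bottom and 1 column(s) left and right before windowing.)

The receptive field on the zero-padded input at this output position is [0 3 15 / 0 10 10 / 0 0 0]. Elementwise product with the kernel and sum: 0·-1 + 3·1 + 15·2 + 0·2 + 10·3 + 10·-1 + 0·-1 + 0·1.

53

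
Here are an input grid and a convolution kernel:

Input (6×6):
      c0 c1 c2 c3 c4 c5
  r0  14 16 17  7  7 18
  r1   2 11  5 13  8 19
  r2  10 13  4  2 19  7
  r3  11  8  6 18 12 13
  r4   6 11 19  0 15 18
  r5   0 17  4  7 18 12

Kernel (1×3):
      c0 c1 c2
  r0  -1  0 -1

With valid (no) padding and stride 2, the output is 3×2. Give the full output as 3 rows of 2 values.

-31 -24
-14 -23
-25 -34

Output[0,0]: The receptive field on the input at this output position is [14 16 17]. Elementwise product with the kernel and sum: 14·-1 + 17·-1.
Output[0,1]: The receptive field on the input at this output position is [17 7 7]. Elementwise product with the kernel and sum: 17·-1 + 7·-1.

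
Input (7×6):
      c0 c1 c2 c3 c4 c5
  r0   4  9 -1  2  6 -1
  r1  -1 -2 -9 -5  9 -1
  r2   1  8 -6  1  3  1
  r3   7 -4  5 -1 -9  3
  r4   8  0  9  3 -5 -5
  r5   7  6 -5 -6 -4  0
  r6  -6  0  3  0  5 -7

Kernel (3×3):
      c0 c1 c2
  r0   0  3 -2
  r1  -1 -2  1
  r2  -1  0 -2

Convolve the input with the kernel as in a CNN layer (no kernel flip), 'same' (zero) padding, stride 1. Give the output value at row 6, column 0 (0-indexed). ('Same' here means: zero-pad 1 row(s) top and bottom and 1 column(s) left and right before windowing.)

The receptive field on the zero-padded input at this output position is [0 7 6 / 0 -6 0 / 0 0 0]. Elementwise product with the kernel and sum: 7·3 + 6·-2 + 0·-1 + -6·-2 + 0·1 + 0·-1 + 0·-2.

21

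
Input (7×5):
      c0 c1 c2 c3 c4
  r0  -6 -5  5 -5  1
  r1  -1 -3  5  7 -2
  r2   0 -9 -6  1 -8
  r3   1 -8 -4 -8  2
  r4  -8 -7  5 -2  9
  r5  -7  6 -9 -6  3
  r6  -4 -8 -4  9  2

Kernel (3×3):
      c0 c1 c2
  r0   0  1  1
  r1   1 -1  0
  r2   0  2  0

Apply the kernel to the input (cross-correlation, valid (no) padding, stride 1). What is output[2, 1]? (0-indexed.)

The receptive field on the input at this output position is [-9 -6 1 / -8 -4 -8 / -7 5 -2]. Elementwise product with the kernel and sum: -6·1 + 1·1 + -8·1 + -4·-1 + 5·2.

1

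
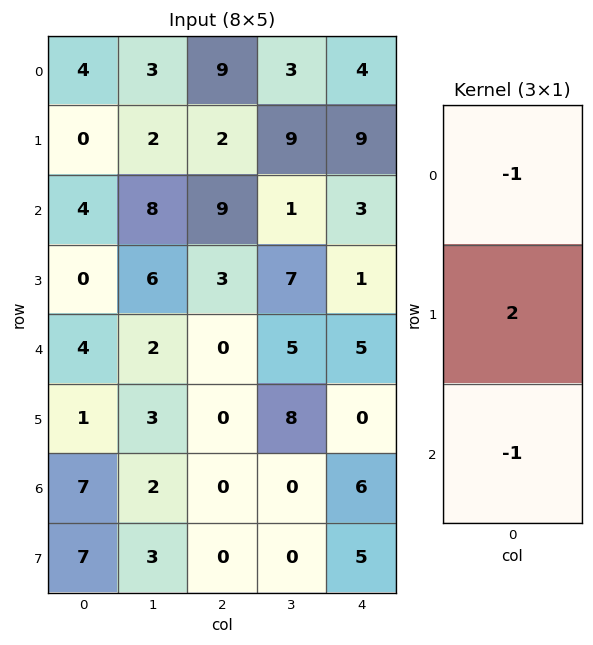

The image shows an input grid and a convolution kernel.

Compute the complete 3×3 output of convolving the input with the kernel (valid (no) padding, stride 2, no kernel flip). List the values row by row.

-8 -14 11
-8 -3 -6
-9 0 -11

Output[0,0]: The receptive field on the input at this output position is [4 / 0 / 4]. Elementwise product with the kernel and sum: 4·-1 + 0·2 + 4·-1.
Output[0,1]: The receptive field on the input at this output position is [9 / 2 / 9]. Elementwise product with the kernel and sum: 9·-1 + 2·2 + 9·-1.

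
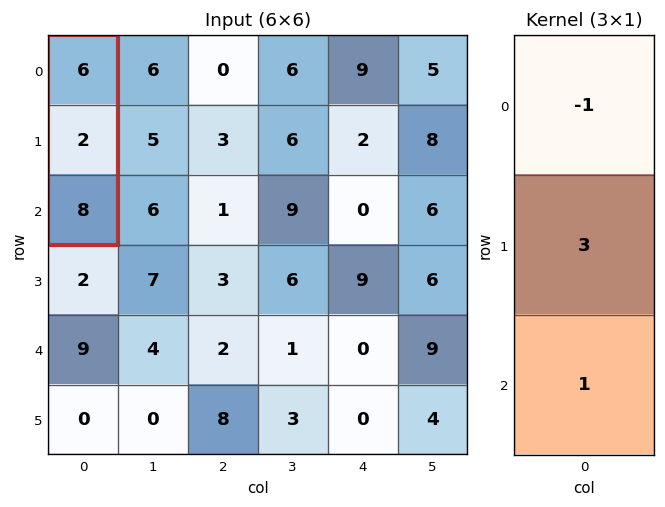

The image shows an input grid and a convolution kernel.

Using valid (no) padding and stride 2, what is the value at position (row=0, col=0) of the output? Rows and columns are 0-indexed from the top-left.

The receptive field on the input at this output position is [6 / 2 / 8]. Elementwise product with the kernel and sum: 6·-1 + 2·3 + 8·1.

8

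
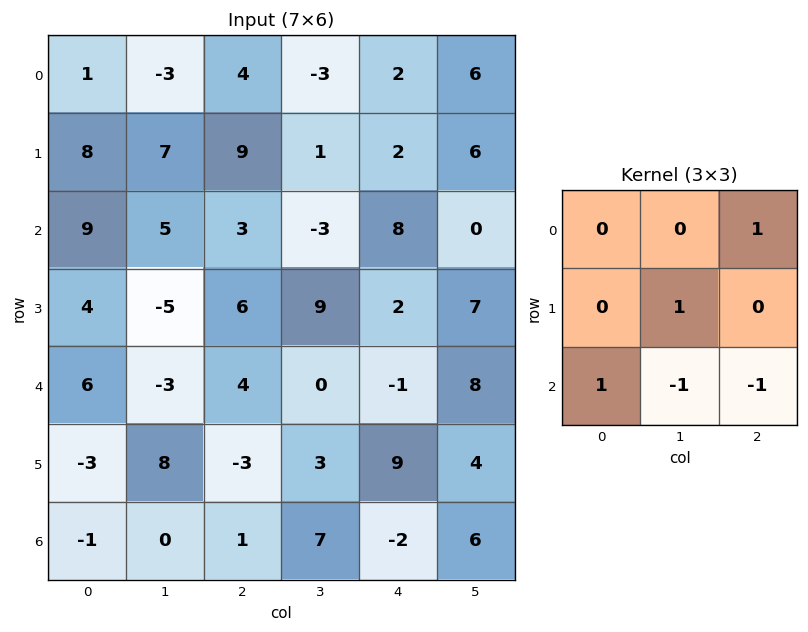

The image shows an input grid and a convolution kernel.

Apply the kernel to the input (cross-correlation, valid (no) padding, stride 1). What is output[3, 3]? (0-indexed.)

-4

The receptive field on the input at this output position is [9 2 7 / 0 -1 8 / 3 9 4]. Elementwise product with the kernel and sum: 7·1 + -1·1 + 3·1 + 9·-1 + 4·-1.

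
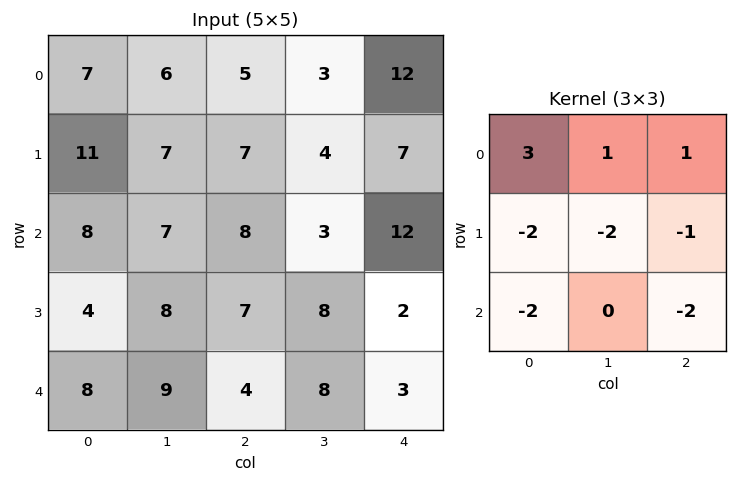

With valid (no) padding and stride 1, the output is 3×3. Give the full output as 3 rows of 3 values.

-43 -26 -39
-13 -33 -20
-16 -40 -7

Output[0,0]: The receptive field on the input at this output position is [7 6 5 / 11 7 7 / 8 7 8]. Elementwise product with the kernel and sum: 7·3 + 6·1 + 5·1 + 11·-2 + 7·-2 + 7·-1 + 8·-2 + 8·-2.
Output[0,1]: The receptive field on the input at this output position is [6 5 3 / 7 7 4 / 7 8 3]. Elementwise product with the kernel and sum: 6·3 + 5·1 + 3·1 + 7·-2 + 7·-2 + 4·-1 + 7·-2 + 3·-2.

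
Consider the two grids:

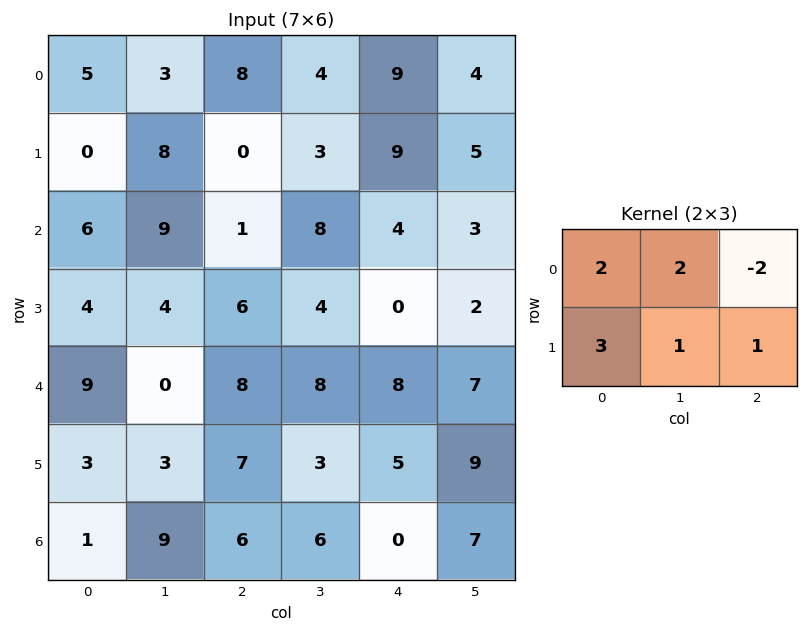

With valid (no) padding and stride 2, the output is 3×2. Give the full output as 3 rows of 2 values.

8 18
50 32
21 45

Output[0,0]: The receptive field on the input at this output position is [5 3 8 / 0 8 0]. Elementwise product with the kernel and sum: 5·2 + 3·2 + 8·-2 + 0·3 + 8·1 + 0·1.
Output[0,1]: The receptive field on the input at this output position is [8 4 9 / 0 3 9]. Elementwise product with the kernel and sum: 8·2 + 4·2 + 9·-2 + 0·3 + 3·1 + 9·1.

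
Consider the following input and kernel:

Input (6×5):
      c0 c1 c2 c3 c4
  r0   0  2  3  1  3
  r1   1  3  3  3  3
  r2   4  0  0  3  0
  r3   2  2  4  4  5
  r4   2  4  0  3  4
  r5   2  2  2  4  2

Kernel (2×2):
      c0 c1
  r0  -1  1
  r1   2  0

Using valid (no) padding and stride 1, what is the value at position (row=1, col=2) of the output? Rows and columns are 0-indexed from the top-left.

0

The receptive field on the input at this output position is [3 3 / 0 3]. Elementwise product with the kernel and sum: 3·-1 + 3·1 + 0·2.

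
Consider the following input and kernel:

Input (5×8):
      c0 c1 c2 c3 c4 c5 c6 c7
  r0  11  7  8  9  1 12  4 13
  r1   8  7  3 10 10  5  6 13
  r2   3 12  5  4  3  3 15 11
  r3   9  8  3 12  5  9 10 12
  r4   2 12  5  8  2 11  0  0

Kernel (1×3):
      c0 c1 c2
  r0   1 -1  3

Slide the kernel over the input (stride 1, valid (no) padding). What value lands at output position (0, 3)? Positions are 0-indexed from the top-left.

The receptive field on the input at this output position is [9 1 12]. Elementwise product with the kernel and sum: 9·1 + 1·-1 + 12·3.

44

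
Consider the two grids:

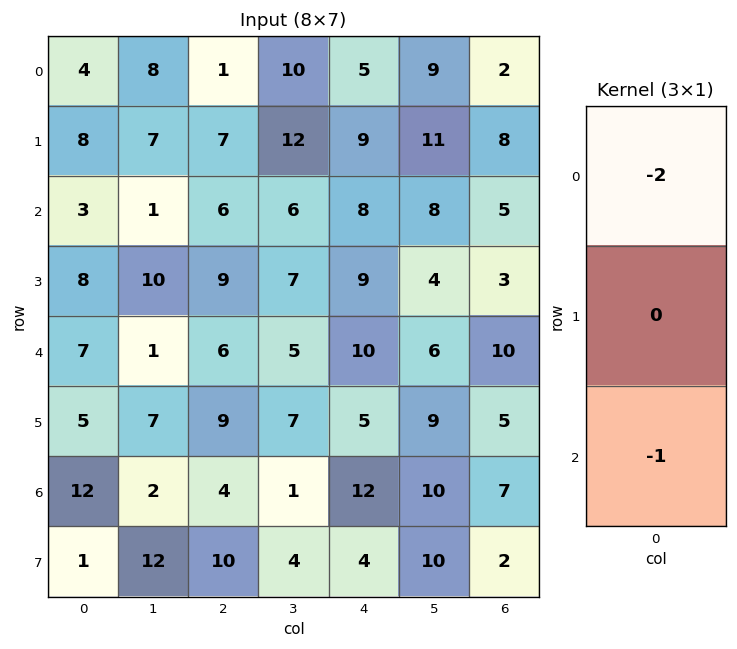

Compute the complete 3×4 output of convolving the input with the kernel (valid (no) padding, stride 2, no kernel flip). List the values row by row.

Output[0,0]: The receptive field on the input at this output position is [4 / 8 / 3]. Elementwise product with the kernel and sum: 4·-2 + 3·-1.

-11 -8 -18 -9
-13 -18 -26 -20
-26 -16 -32 -27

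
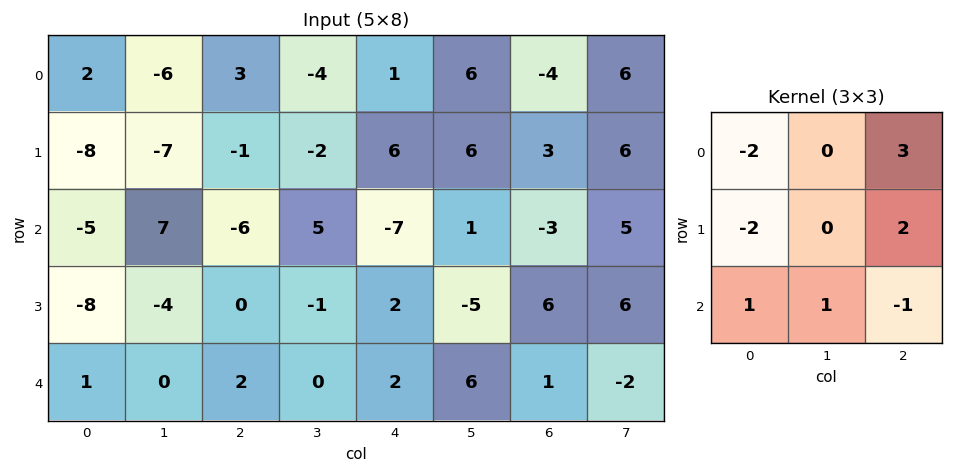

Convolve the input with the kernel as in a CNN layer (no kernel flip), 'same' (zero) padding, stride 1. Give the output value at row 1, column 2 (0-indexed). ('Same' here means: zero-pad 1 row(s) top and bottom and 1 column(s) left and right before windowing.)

6

The receptive field on the zero-padded input at this output position is [-6 3 -4 / -7 -1 -2 / 7 -6 5]. Elementwise product with the kernel and sum: -6·-2 + -4·3 + -7·-2 + -2·2 + 7·1 + -6·1 + 5·-1.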